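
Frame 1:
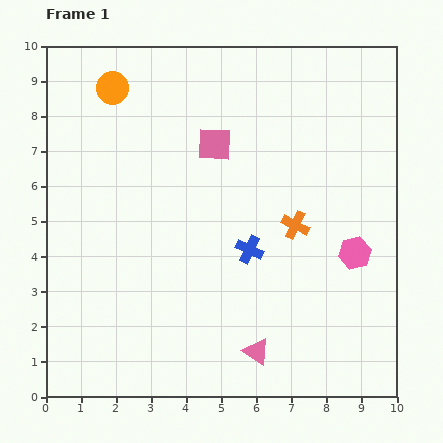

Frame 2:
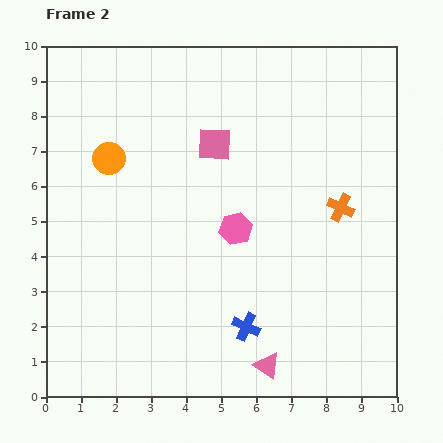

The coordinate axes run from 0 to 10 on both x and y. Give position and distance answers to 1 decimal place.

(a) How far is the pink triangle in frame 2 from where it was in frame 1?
0.5

The pink triangle moved from (6.0, 1.3) to (6.3, 0.9), a distance of √(0.3² + 0.4²) ≈ 0.5.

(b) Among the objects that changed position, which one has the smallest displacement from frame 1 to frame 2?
the pink triangle

(moved 0.5)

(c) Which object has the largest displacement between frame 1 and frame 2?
the pink hexagon

(moved 3.5; next 2.2)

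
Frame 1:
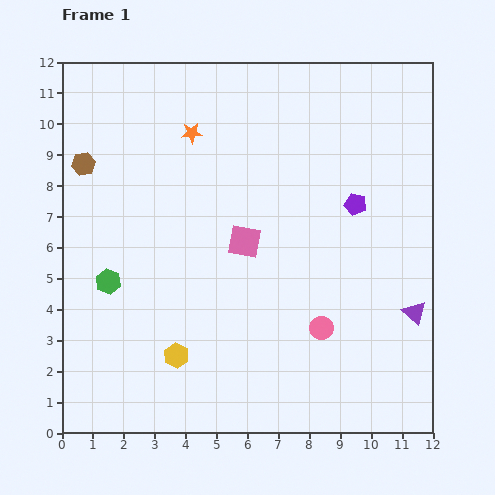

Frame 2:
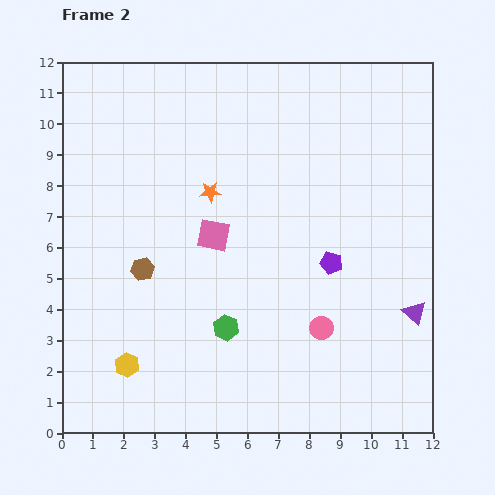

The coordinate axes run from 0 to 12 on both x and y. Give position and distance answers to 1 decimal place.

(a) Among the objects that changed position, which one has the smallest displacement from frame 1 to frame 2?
the pink square

(moved 1.0)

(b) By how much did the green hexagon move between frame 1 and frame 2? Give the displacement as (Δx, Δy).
(3.8, -1.5)

The green hexagon was at (1.5, 4.9) in frame 1 and (5.3, 3.4) in frame 2.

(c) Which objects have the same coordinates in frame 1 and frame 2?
the purple triangle, the pink circle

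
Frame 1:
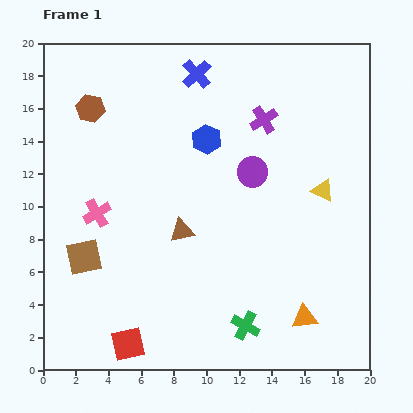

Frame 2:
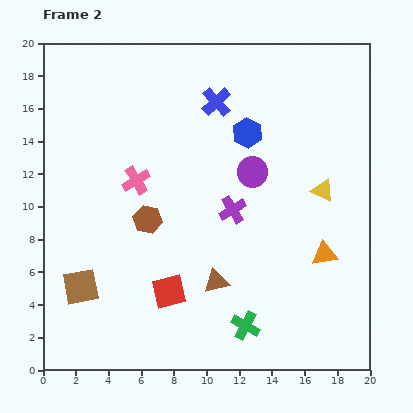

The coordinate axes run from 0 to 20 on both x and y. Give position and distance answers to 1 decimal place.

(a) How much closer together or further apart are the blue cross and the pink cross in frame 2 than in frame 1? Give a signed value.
-3.6

Distance in frame 1: 10.5. Distance in frame 2: 6.9.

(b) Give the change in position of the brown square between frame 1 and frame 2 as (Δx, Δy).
(-0.2, -1.8)

The brown square was at (2.5, 6.9) in frame 1 and (2.3, 5.1) in frame 2.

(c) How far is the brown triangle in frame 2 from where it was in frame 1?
3.7

The brown triangle moved from (8.5, 8.5) to (10.6, 5.4), a distance of √(2.1² + 3.1²) ≈ 3.7.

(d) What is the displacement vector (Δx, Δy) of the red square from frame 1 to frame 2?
(2.5, 3.2)

The red square was at (5.2, 1.6) in frame 1 and (7.7, 4.8) in frame 2.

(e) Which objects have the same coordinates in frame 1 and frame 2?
the purple circle, the yellow triangle, the green cross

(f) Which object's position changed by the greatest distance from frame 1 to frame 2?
the brown hexagon

(moved 7.6; next 5.8)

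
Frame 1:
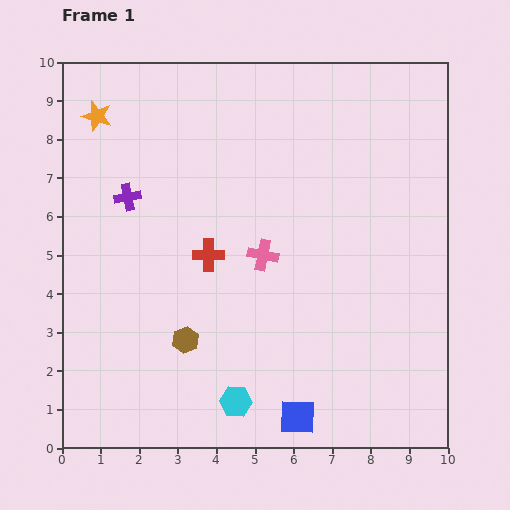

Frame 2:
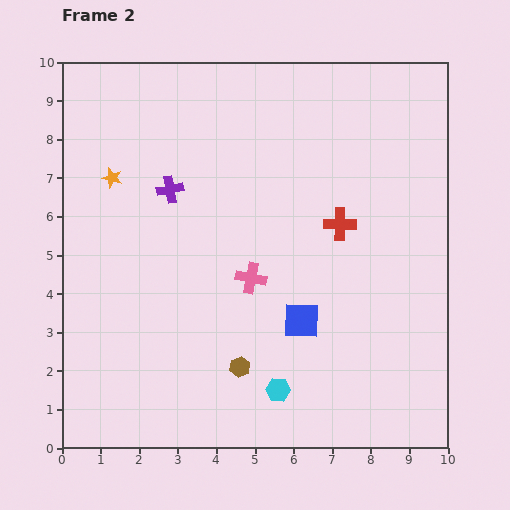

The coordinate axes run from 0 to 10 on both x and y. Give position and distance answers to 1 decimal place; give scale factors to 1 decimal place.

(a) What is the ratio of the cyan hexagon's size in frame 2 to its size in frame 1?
0.8×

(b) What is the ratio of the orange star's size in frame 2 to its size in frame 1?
0.7×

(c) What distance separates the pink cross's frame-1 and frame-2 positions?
0.7

The pink cross moved from (5.2, 5.0) to (4.9, 4.4), a distance of √(0.3² + 0.6²) ≈ 0.7.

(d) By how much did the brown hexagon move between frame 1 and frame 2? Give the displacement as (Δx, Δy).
(1.4, -0.7)

The brown hexagon was at (3.2, 2.8) in frame 1 and (4.6, 2.1) in frame 2.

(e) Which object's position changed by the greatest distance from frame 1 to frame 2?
the red cross

(moved 3.5; next 2.5)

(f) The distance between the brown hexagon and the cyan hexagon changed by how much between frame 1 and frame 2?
-0.9

Distance in frame 1: 2.1. Distance in frame 2: 1.2.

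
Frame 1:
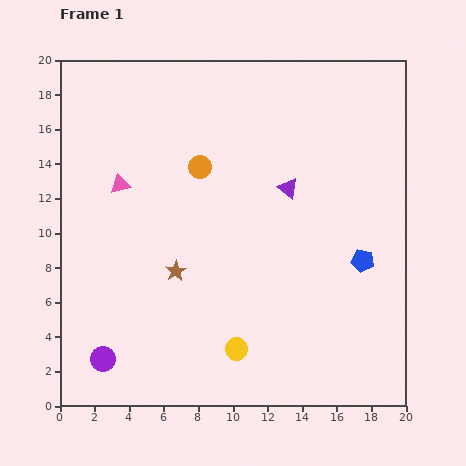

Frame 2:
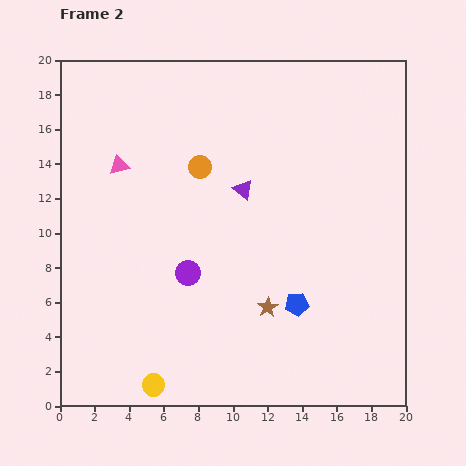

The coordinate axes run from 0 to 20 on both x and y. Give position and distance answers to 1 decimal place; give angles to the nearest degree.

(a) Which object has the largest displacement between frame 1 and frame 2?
the purple circle

(moved 7.0; next 5.7)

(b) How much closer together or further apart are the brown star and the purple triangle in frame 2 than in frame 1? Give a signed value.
-1.2

Distance in frame 1: 8.1. Distance in frame 2: 6.9.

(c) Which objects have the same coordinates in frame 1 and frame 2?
the orange circle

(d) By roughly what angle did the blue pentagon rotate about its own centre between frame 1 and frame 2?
18° counter-clockwise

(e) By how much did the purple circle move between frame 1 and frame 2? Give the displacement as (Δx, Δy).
(4.9, 5.0)

The purple circle was at (2.5, 2.7) in frame 1 and (7.4, 7.7) in frame 2.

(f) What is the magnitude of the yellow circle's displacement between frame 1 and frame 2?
5.2

The yellow circle moved from (10.2, 3.3) to (5.4, 1.2), a distance of √(4.8² + 2.1²) ≈ 5.2.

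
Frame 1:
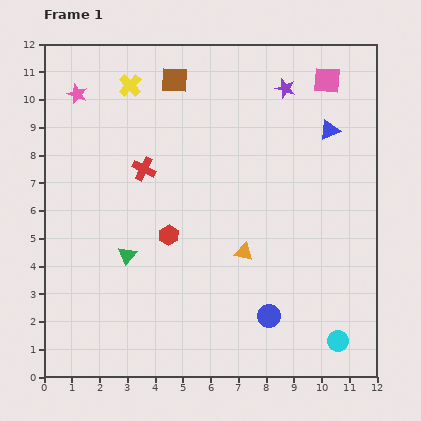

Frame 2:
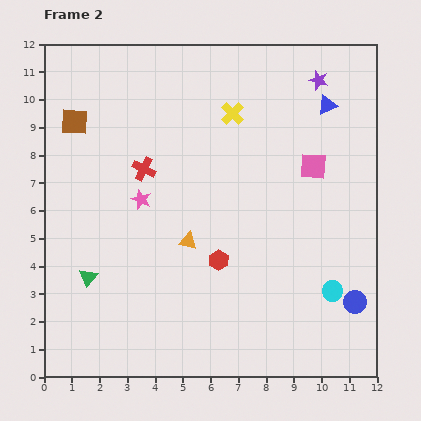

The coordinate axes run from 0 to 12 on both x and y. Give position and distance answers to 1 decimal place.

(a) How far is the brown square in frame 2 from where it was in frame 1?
3.9

The brown square moved from (4.7, 10.7) to (1.1, 9.2), a distance of √(3.6² + 1.5²) ≈ 3.9.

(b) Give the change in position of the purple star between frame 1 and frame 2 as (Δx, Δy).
(1.2, 0.3)

The purple star was at (8.7, 10.4) in frame 1 and (9.9, 10.7) in frame 2.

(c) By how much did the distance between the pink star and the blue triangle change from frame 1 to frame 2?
-1.7

Distance in frame 1: 9.2. Distance in frame 2: 7.5.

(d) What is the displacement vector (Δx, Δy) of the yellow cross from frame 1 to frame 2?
(3.7, -1.0)

The yellow cross was at (3.1, 10.5) in frame 1 and (6.8, 9.5) in frame 2.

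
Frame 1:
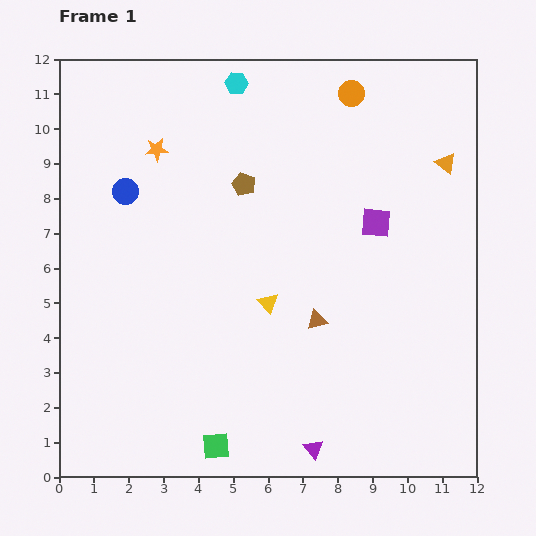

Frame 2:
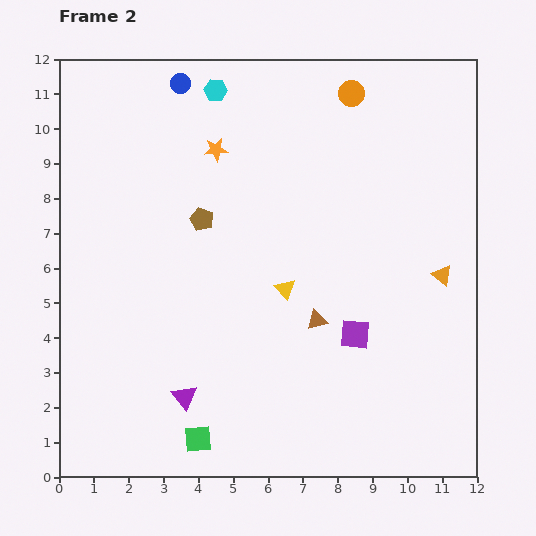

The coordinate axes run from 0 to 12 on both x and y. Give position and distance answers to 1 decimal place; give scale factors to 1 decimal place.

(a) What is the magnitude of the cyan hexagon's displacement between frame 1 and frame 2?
0.6

The cyan hexagon moved from (5.1, 11.3) to (4.5, 11.1), a distance of √(0.6² + 0.2²) ≈ 0.6.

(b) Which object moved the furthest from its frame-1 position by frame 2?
the purple triangle

(moved 4.0; next 3.5)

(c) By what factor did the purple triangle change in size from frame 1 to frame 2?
1.3×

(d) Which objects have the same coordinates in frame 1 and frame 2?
the orange circle, the brown triangle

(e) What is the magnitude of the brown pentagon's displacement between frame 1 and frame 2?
1.6

The brown pentagon moved from (5.3, 8.4) to (4.1, 7.4), a distance of √(1.2² + 1.0²) ≈ 1.6.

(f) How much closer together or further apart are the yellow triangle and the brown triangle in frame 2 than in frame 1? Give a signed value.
-0.2

Distance in frame 1: 1.5. Distance in frame 2: 1.3.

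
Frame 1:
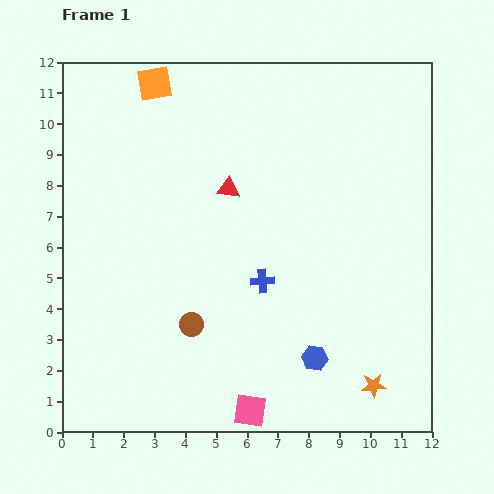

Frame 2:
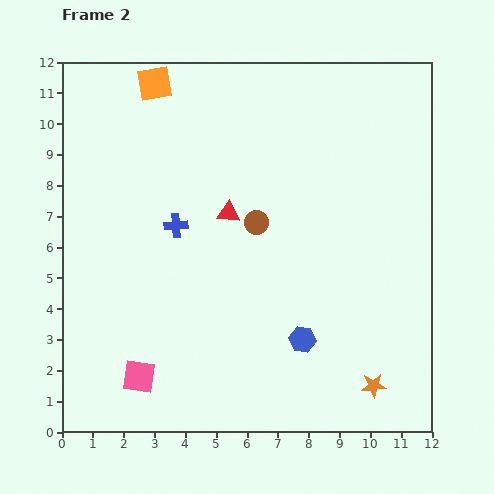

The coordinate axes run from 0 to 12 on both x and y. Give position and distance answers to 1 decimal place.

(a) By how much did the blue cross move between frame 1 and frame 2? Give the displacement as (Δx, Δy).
(-2.8, 1.8)

The blue cross was at (6.5, 4.9) in frame 1 and (3.7, 6.7) in frame 2.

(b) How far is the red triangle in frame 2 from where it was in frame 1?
0.8

The red triangle moved from (5.4, 7.9) to (5.4, 7.1), a distance of √(0.0² + 0.8²) ≈ 0.8.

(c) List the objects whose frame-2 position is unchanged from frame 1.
the orange square, the orange star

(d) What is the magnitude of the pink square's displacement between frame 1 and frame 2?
3.8

The pink square moved from (6.1, 0.7) to (2.5, 1.8), a distance of √(3.6² + 1.1²) ≈ 3.8.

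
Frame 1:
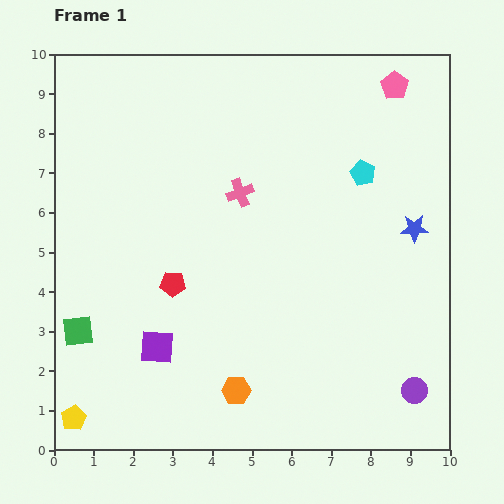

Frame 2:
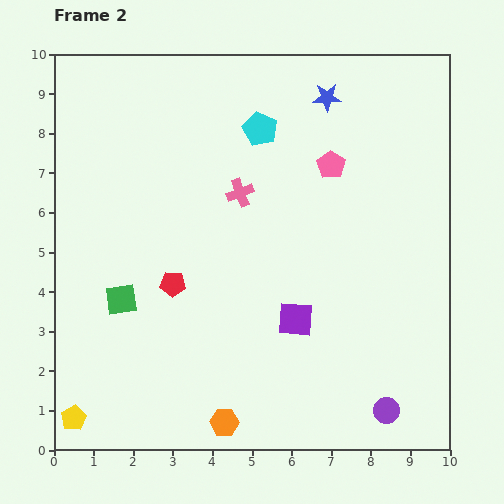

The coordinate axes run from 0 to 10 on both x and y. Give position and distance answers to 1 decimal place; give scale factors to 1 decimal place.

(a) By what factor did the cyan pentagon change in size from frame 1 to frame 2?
1.4×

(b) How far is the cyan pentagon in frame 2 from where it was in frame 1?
2.8

The cyan pentagon moved from (7.8, 7.0) to (5.2, 8.1), a distance of √(2.6² + 1.1²) ≈ 2.8.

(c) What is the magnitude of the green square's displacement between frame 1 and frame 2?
1.4

The green square moved from (0.6, 3.0) to (1.7, 3.8), a distance of √(1.1² + 0.8²) ≈ 1.4.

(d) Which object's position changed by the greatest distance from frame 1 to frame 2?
the blue star

(moved 4.0; next 3.6)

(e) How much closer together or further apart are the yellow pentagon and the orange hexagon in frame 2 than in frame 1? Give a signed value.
-0.4

Distance in frame 1: 4.2. Distance in frame 2: 3.8.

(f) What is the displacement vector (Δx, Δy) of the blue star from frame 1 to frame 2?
(-2.2, 3.3)

The blue star was at (9.1, 5.6) in frame 1 and (6.9, 8.9) in frame 2.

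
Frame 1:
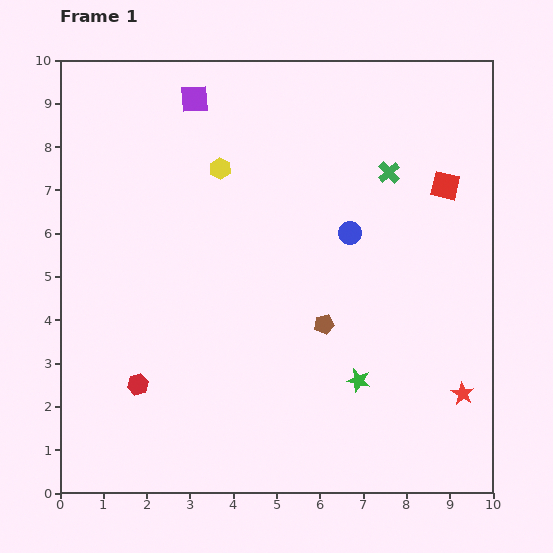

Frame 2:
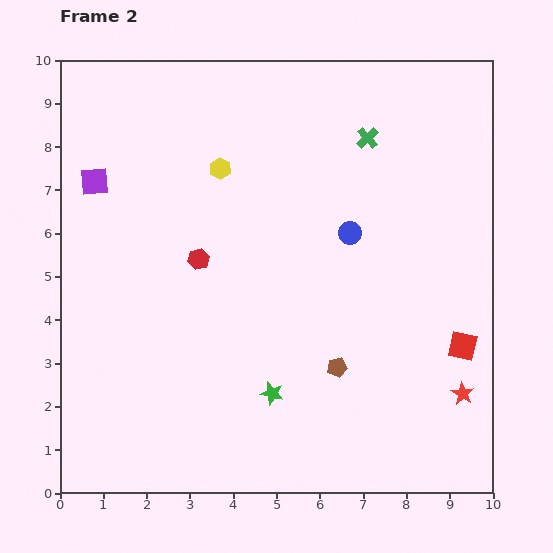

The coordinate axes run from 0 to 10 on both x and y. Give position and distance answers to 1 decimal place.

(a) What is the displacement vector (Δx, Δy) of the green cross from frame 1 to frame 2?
(-0.5, 0.8)

The green cross was at (7.6, 7.4) in frame 1 and (7.1, 8.2) in frame 2.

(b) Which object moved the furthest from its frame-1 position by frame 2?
the red square

(moved 3.7; next 3.2)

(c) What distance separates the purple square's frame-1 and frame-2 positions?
3.0

The purple square moved from (3.1, 9.1) to (0.8, 7.2), a distance of √(2.3² + 1.9²) ≈ 3.0.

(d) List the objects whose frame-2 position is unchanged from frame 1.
the blue circle, the yellow hexagon, the red star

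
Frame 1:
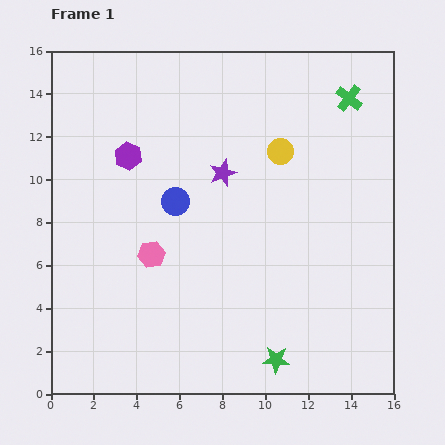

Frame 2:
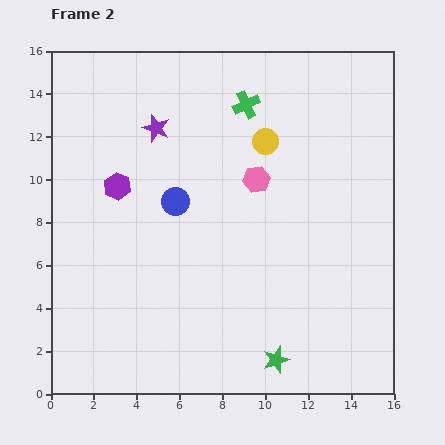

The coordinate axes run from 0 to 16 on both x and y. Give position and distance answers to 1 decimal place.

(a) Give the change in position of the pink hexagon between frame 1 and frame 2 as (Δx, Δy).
(4.9, 3.5)

The pink hexagon was at (4.7, 6.5) in frame 1 and (9.6, 10.0) in frame 2.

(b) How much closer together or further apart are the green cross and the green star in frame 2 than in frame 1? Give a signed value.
-0.7

Distance in frame 1: 12.7. Distance in frame 2: 12.0.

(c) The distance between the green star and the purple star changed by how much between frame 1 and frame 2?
+3.1

Distance in frame 1: 9.1. Distance in frame 2: 12.2.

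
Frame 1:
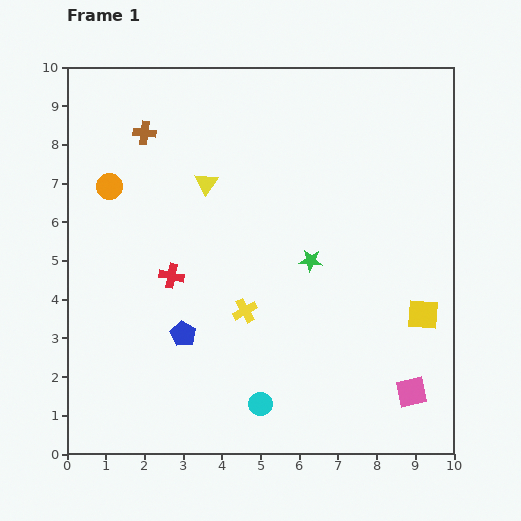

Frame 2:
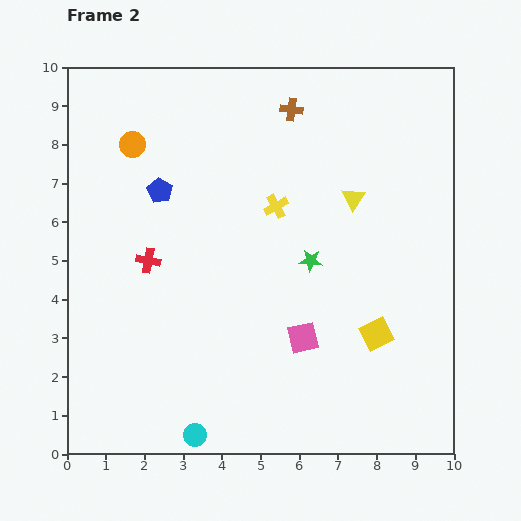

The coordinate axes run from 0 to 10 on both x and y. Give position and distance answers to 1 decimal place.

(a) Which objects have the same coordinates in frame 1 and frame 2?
the green star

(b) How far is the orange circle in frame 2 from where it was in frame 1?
1.3

The orange circle moved from (1.1, 6.9) to (1.7, 8.0), a distance of √(0.6² + 1.1²) ≈ 1.3.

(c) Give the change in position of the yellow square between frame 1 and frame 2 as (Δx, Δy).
(-1.2, -0.5)

The yellow square was at (9.2, 3.6) in frame 1 and (8.0, 3.1) in frame 2.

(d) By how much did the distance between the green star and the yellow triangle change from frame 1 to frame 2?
-1.5

Distance in frame 1: 3.4. Distance in frame 2: 1.9.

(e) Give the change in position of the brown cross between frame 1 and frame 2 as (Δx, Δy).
(3.8, 0.6)

The brown cross was at (2.0, 8.3) in frame 1 and (5.8, 8.9) in frame 2.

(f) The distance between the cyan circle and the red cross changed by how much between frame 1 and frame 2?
+0.7

Distance in frame 1: 4.0. Distance in frame 2: 4.7.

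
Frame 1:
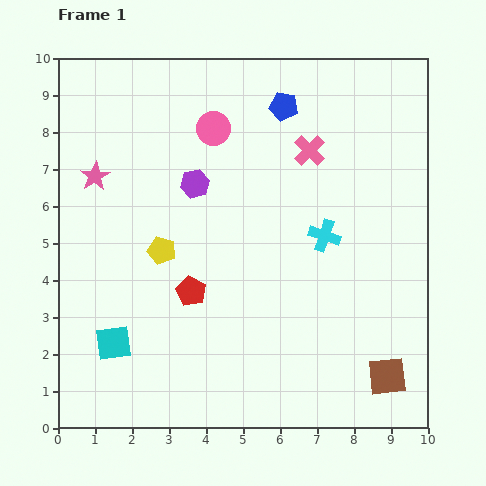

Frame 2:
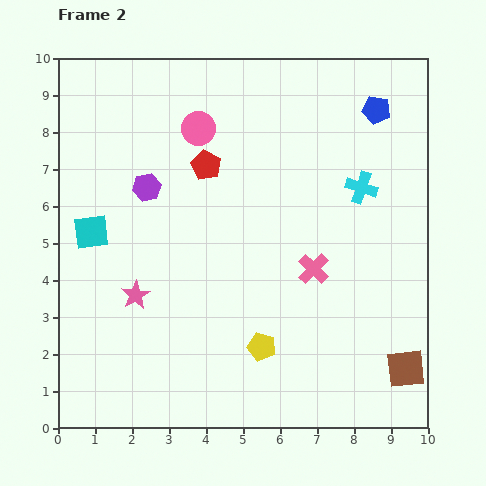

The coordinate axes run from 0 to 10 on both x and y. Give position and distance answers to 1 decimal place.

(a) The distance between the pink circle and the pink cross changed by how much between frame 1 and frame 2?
+2.2

Distance in frame 1: 2.7. Distance in frame 2: 4.9.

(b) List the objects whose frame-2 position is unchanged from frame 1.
none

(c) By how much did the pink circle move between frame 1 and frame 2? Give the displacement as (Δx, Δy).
(-0.4, 0.0)

The pink circle was at (4.2, 8.1) in frame 1 and (3.8, 8.1) in frame 2.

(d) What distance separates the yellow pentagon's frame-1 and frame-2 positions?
3.7

The yellow pentagon moved from (2.8, 4.8) to (5.5, 2.2), a distance of √(2.7² + 2.6²) ≈ 3.7.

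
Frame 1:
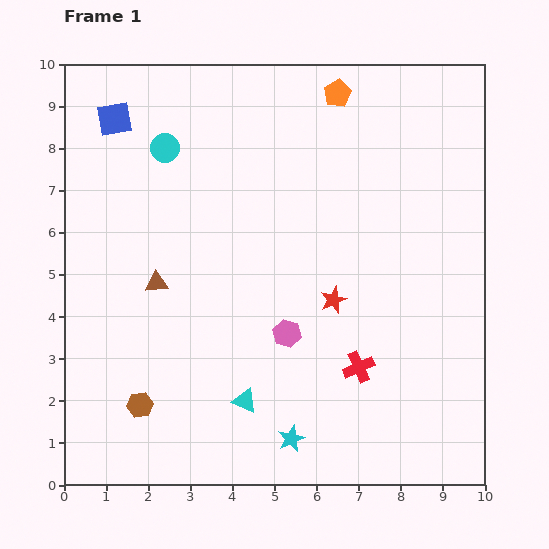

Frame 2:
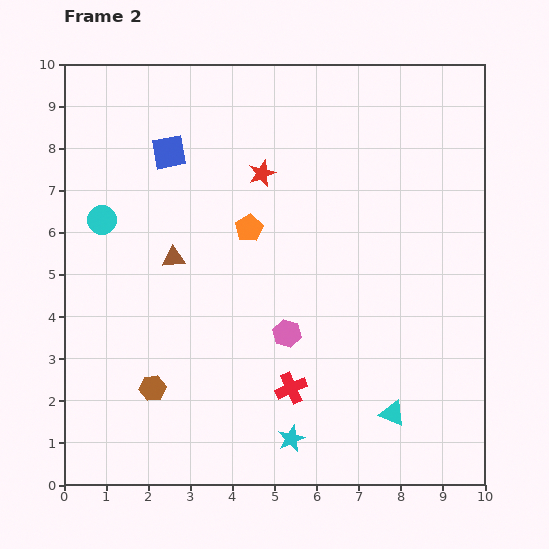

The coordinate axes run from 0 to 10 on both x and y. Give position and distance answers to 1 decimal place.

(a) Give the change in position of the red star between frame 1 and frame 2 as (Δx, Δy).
(-1.7, 3.0)

The red star was at (6.4, 4.4) in frame 1 and (4.7, 7.4) in frame 2.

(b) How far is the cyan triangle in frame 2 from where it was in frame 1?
3.5

The cyan triangle moved from (4.3, 2.0) to (7.8, 1.7), a distance of √(3.5² + 0.3²) ≈ 3.5.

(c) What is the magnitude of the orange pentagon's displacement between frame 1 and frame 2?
3.8

The orange pentagon moved from (6.5, 9.3) to (4.4, 6.1), a distance of √(2.1² + 3.2²) ≈ 3.8.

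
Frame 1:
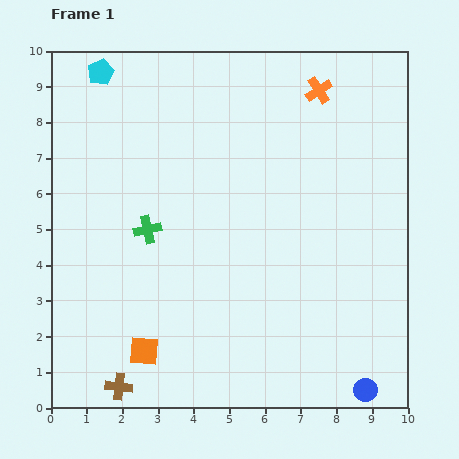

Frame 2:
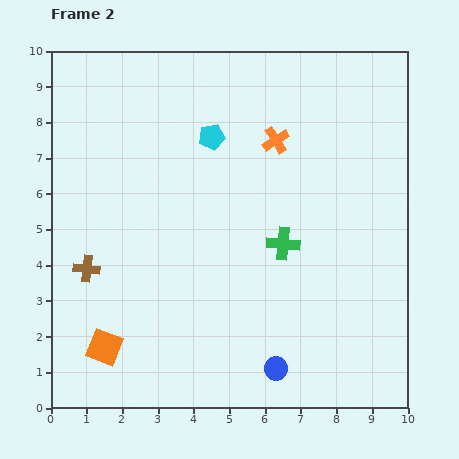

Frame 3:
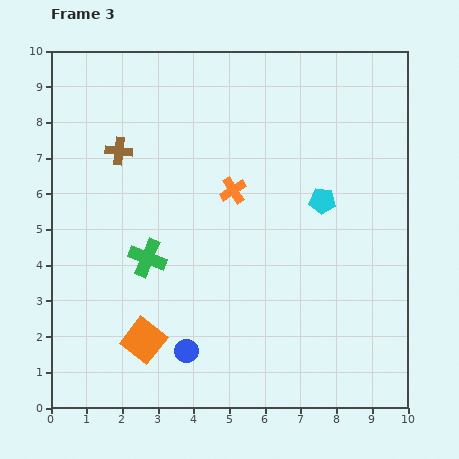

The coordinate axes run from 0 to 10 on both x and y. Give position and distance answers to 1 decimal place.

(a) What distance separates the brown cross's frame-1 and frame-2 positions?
3.4

The brown cross moved from (1.9, 0.6) to (1.0, 3.9), a distance of √(0.9² + 3.3²) ≈ 3.4.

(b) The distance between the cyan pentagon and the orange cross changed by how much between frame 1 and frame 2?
-4.3

Distance in frame 1: 6.1. Distance in frame 2: 1.8.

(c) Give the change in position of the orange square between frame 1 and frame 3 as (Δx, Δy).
(0.0, 0.3)

The orange square was at (2.6, 1.6) in frame 1 and (2.6, 1.9) in frame 3.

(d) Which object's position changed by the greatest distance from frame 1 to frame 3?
the cyan pentagon

(moved 7.2; next 6.6)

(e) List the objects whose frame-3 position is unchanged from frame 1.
none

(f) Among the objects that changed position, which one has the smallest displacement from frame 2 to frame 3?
the orange square

(moved 1.1)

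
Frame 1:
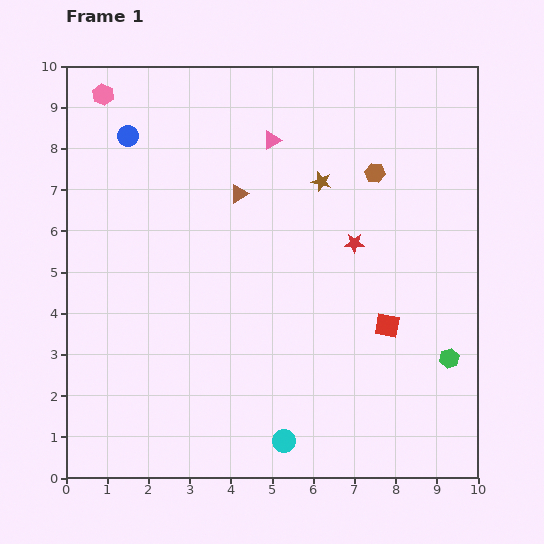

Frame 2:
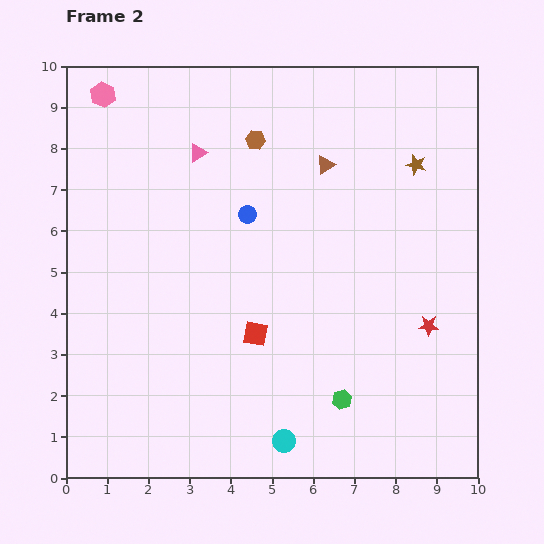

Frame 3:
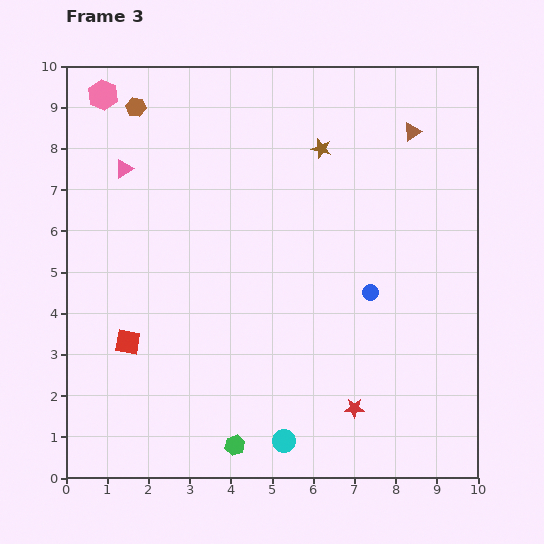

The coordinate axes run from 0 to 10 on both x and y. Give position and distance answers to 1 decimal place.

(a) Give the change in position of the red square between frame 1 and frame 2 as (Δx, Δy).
(-3.2, -0.2)

The red square was at (7.8, 3.7) in frame 1 and (4.6, 3.5) in frame 2.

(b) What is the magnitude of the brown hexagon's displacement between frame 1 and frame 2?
3.0

The brown hexagon moved from (7.5, 7.4) to (4.6, 8.2), a distance of √(2.9² + 0.8²) ≈ 3.0.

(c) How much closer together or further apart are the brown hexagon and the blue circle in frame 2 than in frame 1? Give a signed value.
-4.3

Distance in frame 1: 6.1. Distance in frame 2: 1.8.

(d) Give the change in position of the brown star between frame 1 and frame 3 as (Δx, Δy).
(0.0, 0.8)

The brown star was at (6.2, 7.2) in frame 1 and (6.2, 8.0) in frame 3.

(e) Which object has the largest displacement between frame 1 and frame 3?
the blue circle

(moved 7.0; next 6.3)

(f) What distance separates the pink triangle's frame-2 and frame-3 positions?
1.8

The pink triangle moved from (3.2, 7.9) to (1.4, 7.5), a distance of √(1.8² + 0.4²) ≈ 1.8.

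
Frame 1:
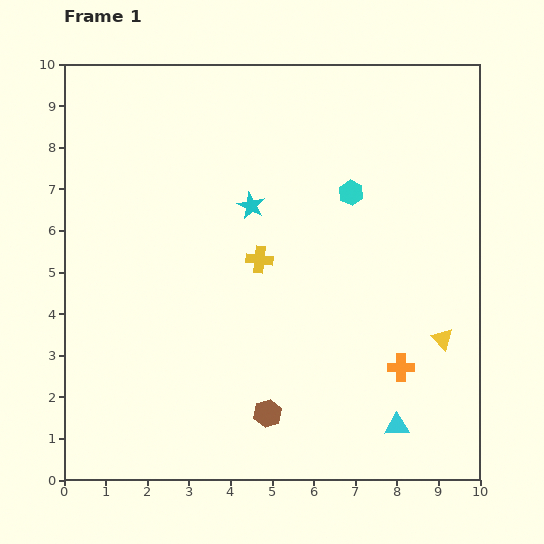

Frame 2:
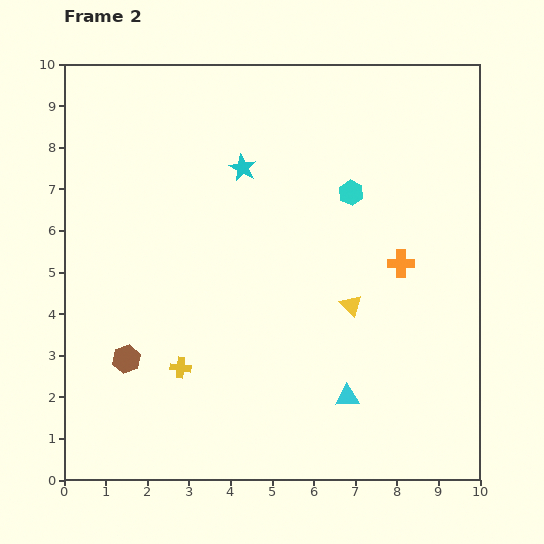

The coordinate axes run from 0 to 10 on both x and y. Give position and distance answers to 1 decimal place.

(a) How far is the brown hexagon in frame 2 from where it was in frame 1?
3.6

The brown hexagon moved from (4.9, 1.6) to (1.5, 2.9), a distance of √(3.4² + 1.3²) ≈ 3.6.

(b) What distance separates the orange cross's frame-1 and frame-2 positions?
2.5

The orange cross moved from (8.1, 2.7) to (8.1, 5.2), a distance of √(0.0² + 2.5²) ≈ 2.5.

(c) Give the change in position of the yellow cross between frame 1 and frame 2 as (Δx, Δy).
(-1.9, -2.6)

The yellow cross was at (4.7, 5.3) in frame 1 and (2.8, 2.7) in frame 2.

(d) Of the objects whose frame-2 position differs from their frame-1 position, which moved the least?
the cyan star

(moved 0.9)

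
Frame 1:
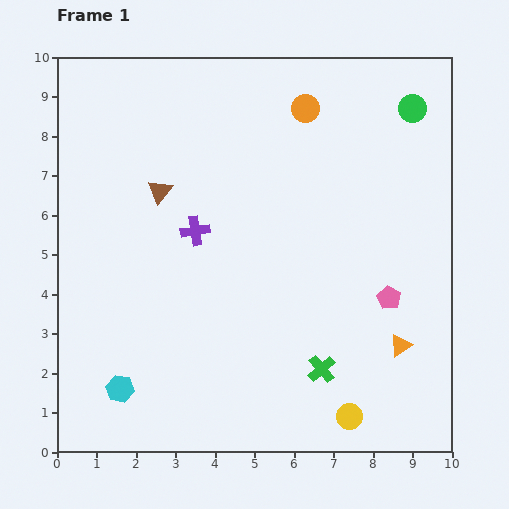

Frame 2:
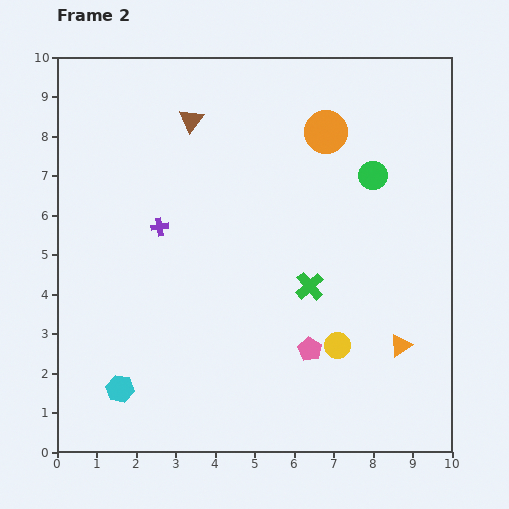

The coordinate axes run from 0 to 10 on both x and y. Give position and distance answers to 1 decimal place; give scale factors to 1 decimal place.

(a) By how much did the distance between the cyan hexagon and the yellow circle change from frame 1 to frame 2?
-0.2

Distance in frame 1: 5.8. Distance in frame 2: 5.6.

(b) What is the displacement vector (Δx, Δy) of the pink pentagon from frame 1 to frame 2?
(-2.0, -1.3)

The pink pentagon was at (8.4, 3.9) in frame 1 and (6.4, 2.6) in frame 2.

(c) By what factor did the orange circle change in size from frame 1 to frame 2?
1.5×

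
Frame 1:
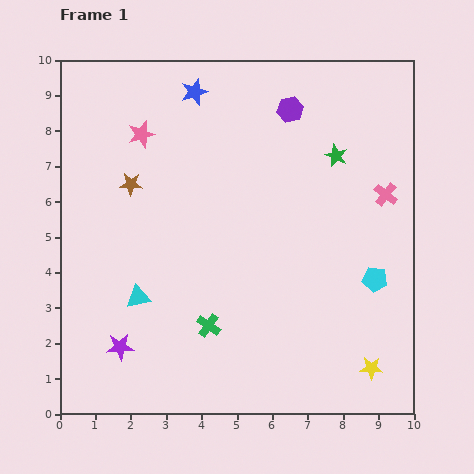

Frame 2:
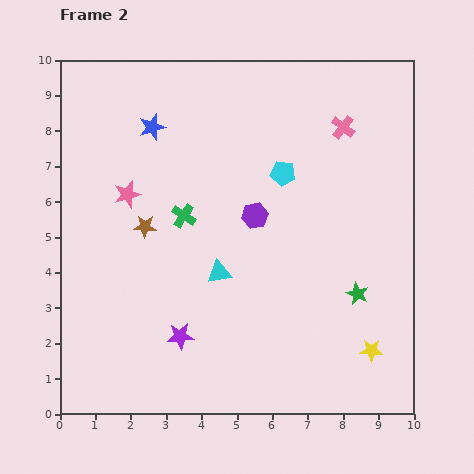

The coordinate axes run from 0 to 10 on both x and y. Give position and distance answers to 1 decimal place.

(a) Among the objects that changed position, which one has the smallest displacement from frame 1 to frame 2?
the yellow star

(moved 0.5)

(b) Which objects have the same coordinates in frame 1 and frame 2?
none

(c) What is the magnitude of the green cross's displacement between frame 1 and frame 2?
3.2

The green cross moved from (4.2, 2.5) to (3.5, 5.6), a distance of √(0.7² + 3.1²) ≈ 3.2.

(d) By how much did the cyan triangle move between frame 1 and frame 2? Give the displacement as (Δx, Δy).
(2.3, 0.7)

The cyan triangle was at (2.2, 3.3) in frame 1 and (4.5, 4.0) in frame 2.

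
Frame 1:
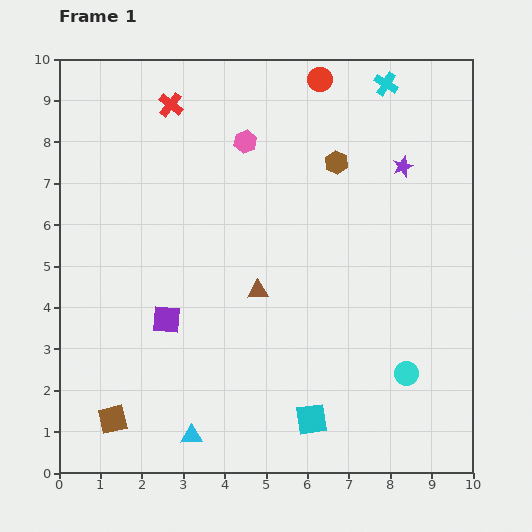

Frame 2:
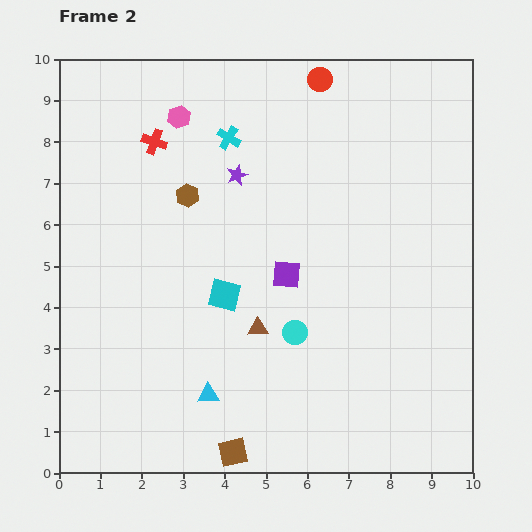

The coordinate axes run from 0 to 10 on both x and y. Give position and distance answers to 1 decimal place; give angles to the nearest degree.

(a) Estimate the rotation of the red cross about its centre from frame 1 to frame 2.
18° counter-clockwise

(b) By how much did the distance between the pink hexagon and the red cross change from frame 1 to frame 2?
-1.2

Distance in frame 1: 2.0. Distance in frame 2: 0.8.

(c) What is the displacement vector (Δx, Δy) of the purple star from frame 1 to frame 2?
(-4.0, -0.2)

The purple star was at (8.3, 7.4) in frame 1 and (4.3, 7.2) in frame 2.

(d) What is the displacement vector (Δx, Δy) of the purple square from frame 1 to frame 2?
(2.9, 1.1)

The purple square was at (2.6, 3.7) in frame 1 and (5.5, 4.8) in frame 2.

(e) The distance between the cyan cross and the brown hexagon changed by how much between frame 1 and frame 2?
-0.5

Distance in frame 1: 2.2. Distance in frame 2: 1.7.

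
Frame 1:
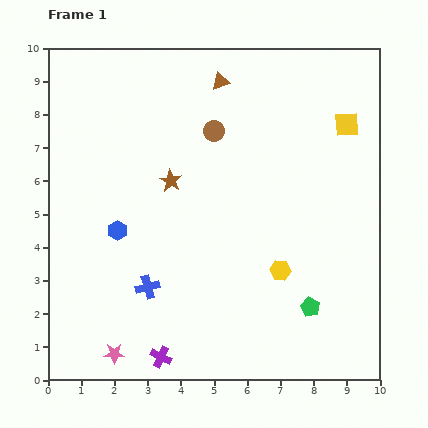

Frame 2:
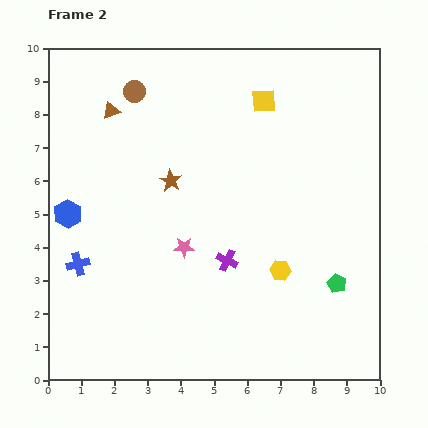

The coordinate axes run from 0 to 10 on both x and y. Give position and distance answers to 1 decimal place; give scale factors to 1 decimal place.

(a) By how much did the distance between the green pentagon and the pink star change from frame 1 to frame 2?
-1.4

Distance in frame 1: 6.1. Distance in frame 2: 4.7.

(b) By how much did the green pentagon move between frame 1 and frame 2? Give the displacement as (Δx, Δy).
(0.8, 0.7)

The green pentagon was at (7.9, 2.2) in frame 1 and (8.7, 2.9) in frame 2.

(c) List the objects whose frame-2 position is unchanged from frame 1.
the yellow hexagon, the brown star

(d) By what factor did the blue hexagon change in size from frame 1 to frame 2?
1.4×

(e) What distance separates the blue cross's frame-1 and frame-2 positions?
2.2

The blue cross moved from (3.0, 2.8) to (0.9, 3.5), a distance of √(2.1² + 0.7²) ≈ 2.2.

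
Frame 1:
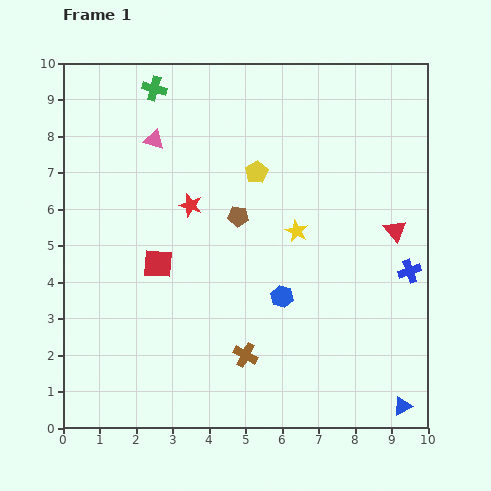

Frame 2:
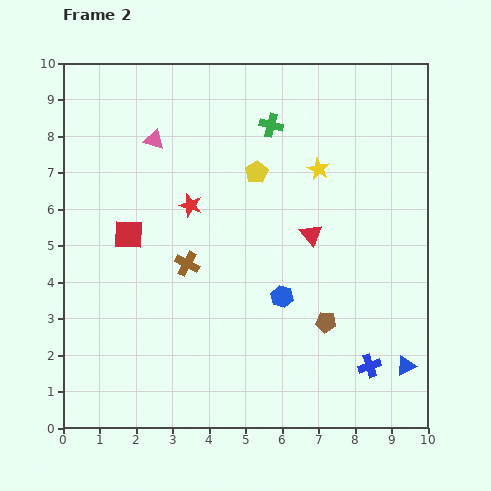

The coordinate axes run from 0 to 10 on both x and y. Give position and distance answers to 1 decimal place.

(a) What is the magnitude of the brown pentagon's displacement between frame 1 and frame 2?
3.8

The brown pentagon moved from (4.8, 5.8) to (7.2, 2.9), a distance of √(2.4² + 2.9²) ≈ 3.8.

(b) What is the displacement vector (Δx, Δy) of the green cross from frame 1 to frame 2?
(3.2, -1.0)

The green cross was at (2.5, 9.3) in frame 1 and (5.7, 8.3) in frame 2.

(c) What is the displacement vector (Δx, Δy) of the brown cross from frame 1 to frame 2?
(-1.6, 2.5)

The brown cross was at (5.0, 2.0) in frame 1 and (3.4, 4.5) in frame 2.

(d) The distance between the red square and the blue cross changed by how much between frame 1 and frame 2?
+0.6

Distance in frame 1: 6.9. Distance in frame 2: 7.5.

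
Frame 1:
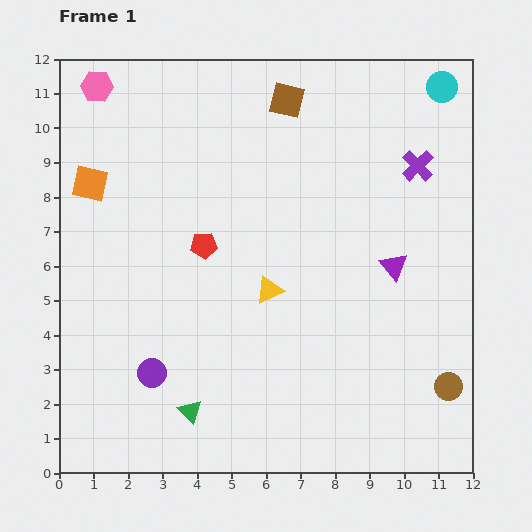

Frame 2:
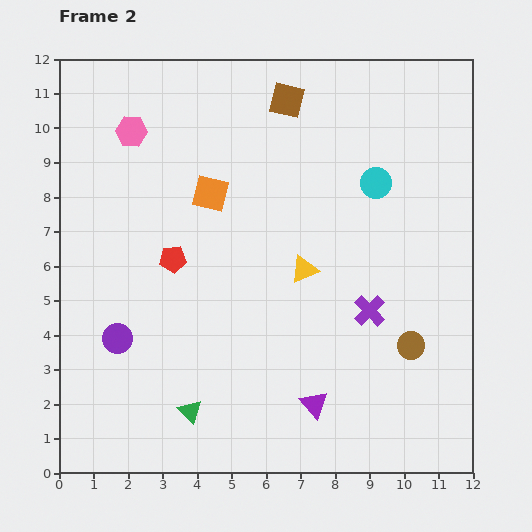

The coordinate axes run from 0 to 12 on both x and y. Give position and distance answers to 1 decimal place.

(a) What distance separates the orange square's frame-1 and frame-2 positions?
3.5

The orange square moved from (0.9, 8.4) to (4.4, 8.1), a distance of √(3.5² + 0.3²) ≈ 3.5.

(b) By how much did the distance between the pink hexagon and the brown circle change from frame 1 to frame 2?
-3.2

Distance in frame 1: 13.4. Distance in frame 2: 10.2.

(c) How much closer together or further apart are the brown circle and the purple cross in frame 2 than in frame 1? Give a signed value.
-4.9

Distance in frame 1: 6.5. Distance in frame 2: 1.6.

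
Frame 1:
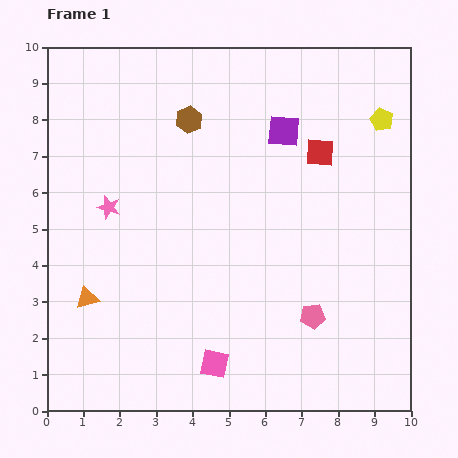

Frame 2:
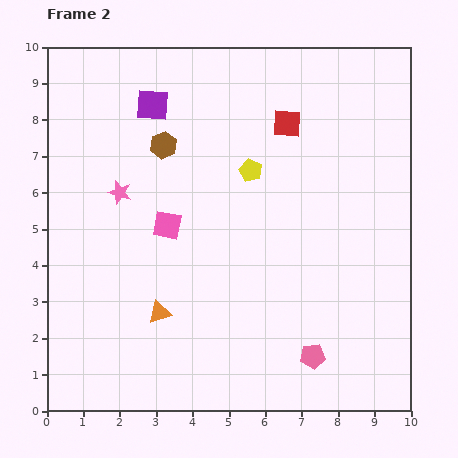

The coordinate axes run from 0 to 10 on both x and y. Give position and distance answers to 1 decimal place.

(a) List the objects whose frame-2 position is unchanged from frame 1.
none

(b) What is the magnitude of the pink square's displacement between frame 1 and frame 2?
4.0

The pink square moved from (4.6, 1.3) to (3.3, 5.1), a distance of √(1.3² + 3.8²) ≈ 4.0.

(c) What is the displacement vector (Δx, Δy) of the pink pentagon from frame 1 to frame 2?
(0.0, -1.1)

The pink pentagon was at (7.3, 2.6) in frame 1 and (7.3, 1.5) in frame 2.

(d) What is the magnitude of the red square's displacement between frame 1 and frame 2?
1.2

The red square moved from (7.5, 7.1) to (6.6, 7.9), a distance of √(0.9² + 0.8²) ≈ 1.2.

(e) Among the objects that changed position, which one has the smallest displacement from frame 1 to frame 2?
the pink star

(moved 0.5)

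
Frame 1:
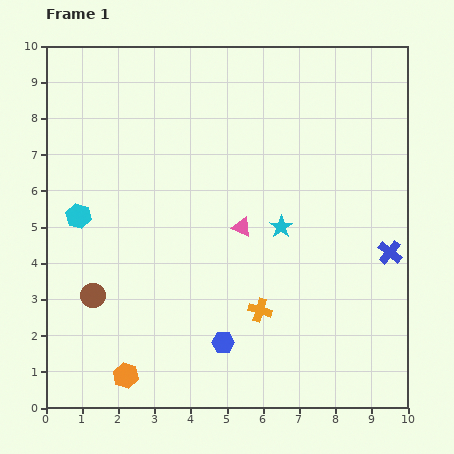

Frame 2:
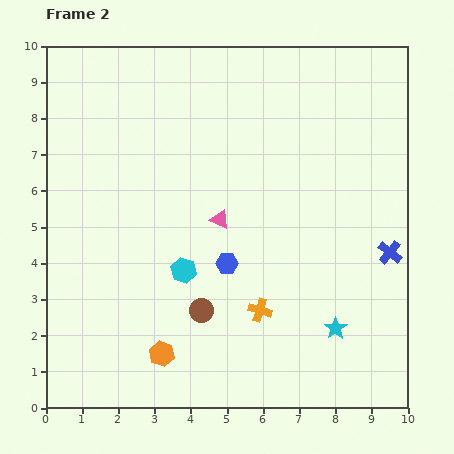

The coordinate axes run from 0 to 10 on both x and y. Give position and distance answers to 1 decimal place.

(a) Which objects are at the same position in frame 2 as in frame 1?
the orange cross, the blue cross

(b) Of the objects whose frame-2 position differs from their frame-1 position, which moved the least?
the pink triangle

(moved 0.6)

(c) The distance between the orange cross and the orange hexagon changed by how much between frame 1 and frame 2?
-1.1

Distance in frame 1: 4.1. Distance in frame 2: 3.0.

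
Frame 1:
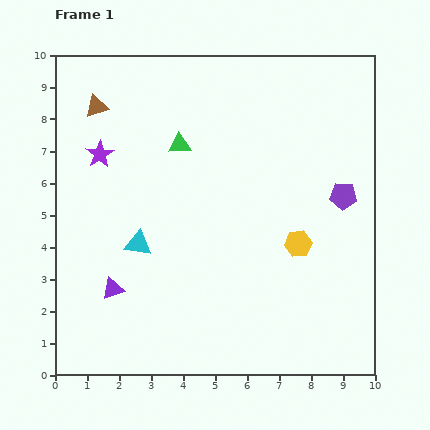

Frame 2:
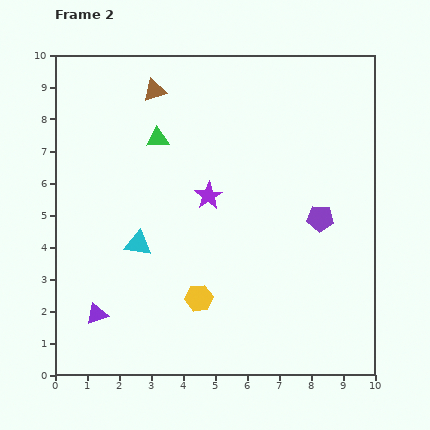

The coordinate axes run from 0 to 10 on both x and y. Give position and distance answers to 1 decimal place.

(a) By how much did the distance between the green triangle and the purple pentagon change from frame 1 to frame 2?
+0.4

Distance in frame 1: 5.3. Distance in frame 2: 5.7.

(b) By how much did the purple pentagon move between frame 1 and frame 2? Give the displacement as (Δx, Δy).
(-0.7, -0.7)

The purple pentagon was at (9.0, 5.6) in frame 1 and (8.3, 4.9) in frame 2.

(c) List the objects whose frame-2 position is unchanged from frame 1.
the cyan triangle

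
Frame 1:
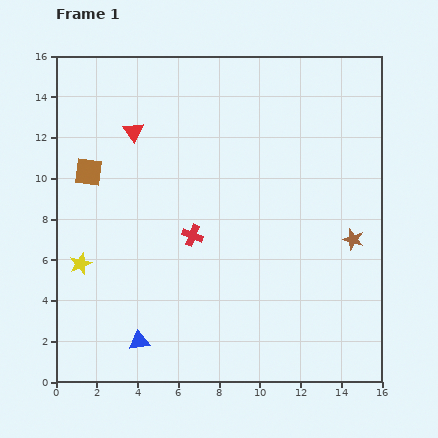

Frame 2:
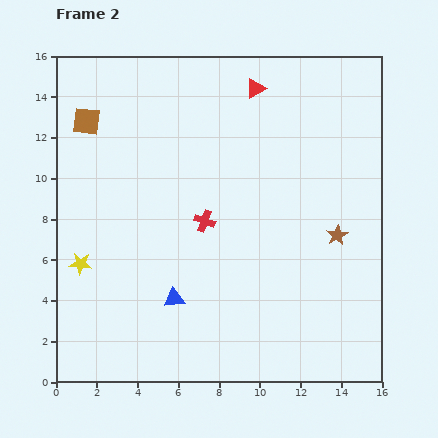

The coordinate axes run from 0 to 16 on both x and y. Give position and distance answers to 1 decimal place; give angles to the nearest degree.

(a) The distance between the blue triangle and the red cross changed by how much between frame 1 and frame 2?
-1.7

Distance in frame 1: 5.8. Distance in frame 2: 4.1.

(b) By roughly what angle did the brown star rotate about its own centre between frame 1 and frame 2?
25° clockwise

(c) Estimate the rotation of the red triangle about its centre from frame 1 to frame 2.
33° clockwise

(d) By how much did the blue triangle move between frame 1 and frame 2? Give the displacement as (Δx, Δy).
(1.7, 2.1)

The blue triangle was at (4.1, 2.0) in frame 1 and (5.8, 4.1) in frame 2.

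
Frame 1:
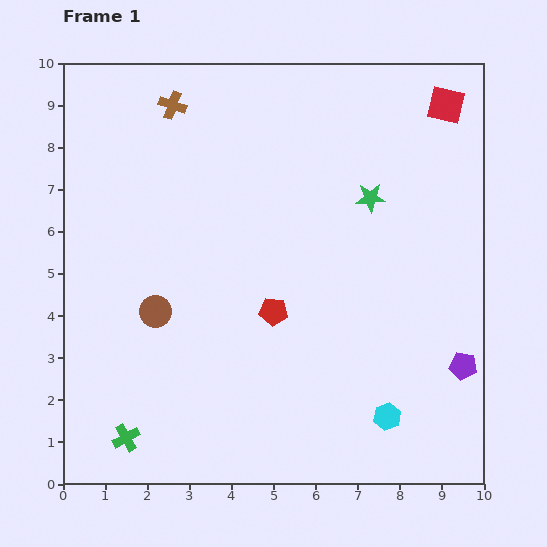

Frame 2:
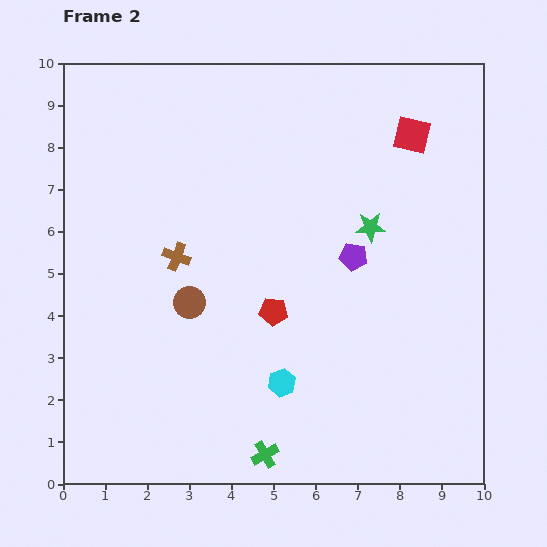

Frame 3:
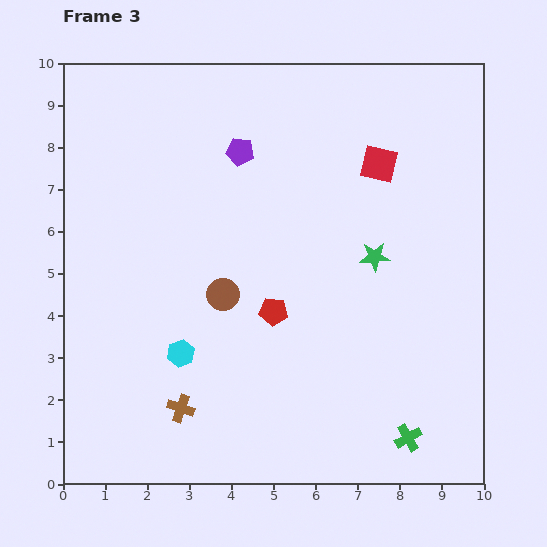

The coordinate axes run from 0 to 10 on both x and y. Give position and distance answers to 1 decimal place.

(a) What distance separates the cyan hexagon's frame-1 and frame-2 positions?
2.6

The cyan hexagon moved from (7.7, 1.6) to (5.2, 2.4), a distance of √(2.5² + 0.8²) ≈ 2.6.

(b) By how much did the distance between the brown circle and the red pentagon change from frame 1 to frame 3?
-1.5

Distance in frame 1: 2.8. Distance in frame 3: 1.3.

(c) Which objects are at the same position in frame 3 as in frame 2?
the red pentagon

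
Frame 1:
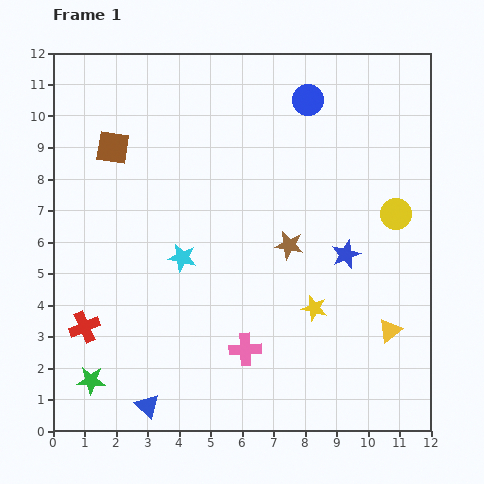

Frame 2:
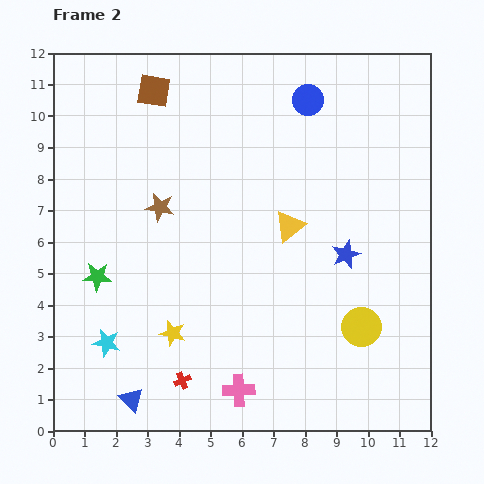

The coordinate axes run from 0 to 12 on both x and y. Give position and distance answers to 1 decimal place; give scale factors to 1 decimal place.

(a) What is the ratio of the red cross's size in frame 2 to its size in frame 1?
0.6×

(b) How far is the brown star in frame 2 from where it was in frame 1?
4.3

The brown star moved from (7.5, 5.9) to (3.4, 7.1), a distance of √(4.1² + 1.2²) ≈ 4.3.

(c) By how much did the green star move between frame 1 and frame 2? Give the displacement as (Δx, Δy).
(0.2, 3.3)

The green star was at (1.2, 1.6) in frame 1 and (1.4, 4.9) in frame 2.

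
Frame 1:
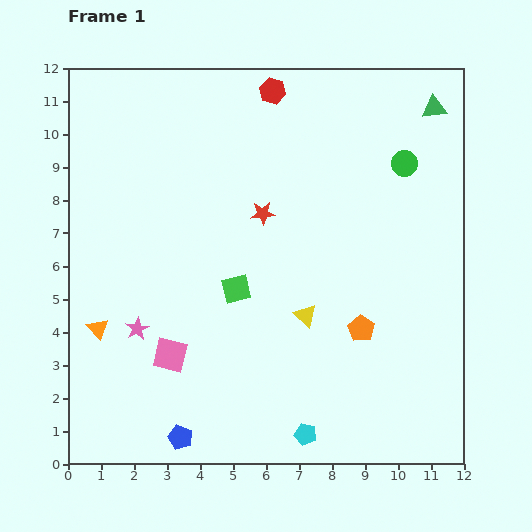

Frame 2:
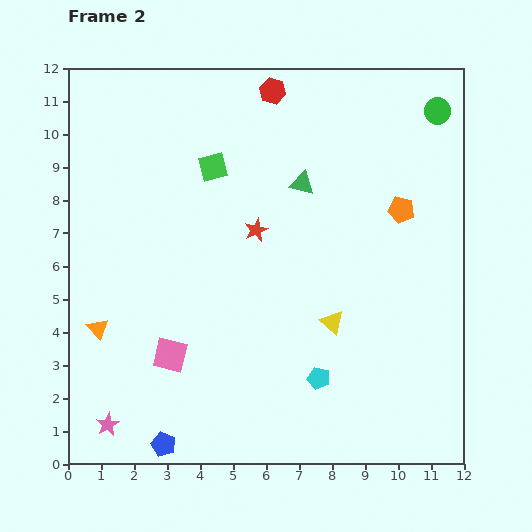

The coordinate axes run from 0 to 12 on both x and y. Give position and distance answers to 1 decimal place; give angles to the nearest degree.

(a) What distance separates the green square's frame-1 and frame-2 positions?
3.8

The green square moved from (5.1, 5.3) to (4.4, 9.0), a distance of √(0.7² + 3.7²) ≈ 3.8.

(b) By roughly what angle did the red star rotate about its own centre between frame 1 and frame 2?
18° counter-clockwise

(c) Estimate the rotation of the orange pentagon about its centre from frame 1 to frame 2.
20° counter-clockwise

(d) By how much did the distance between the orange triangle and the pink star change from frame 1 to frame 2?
+1.7

Distance in frame 1: 1.2. Distance in frame 2: 2.9.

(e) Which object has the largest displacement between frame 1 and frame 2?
the green triangle

(moved 4.6; next 3.8)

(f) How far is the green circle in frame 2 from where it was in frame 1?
1.9

The green circle moved from (10.2, 9.1) to (11.2, 10.7), a distance of √(1.0² + 1.6²) ≈ 1.9.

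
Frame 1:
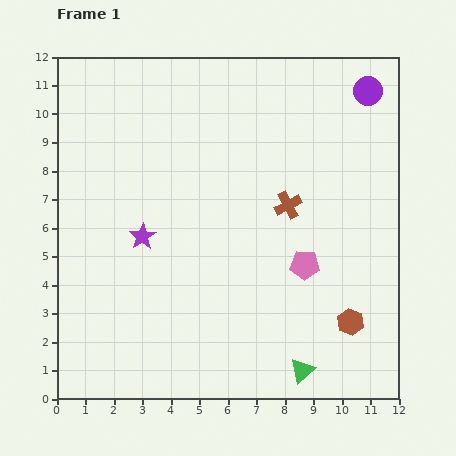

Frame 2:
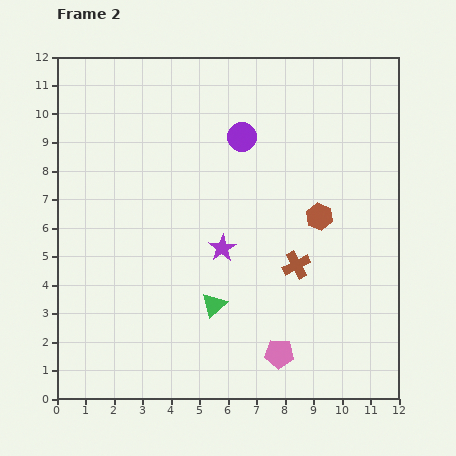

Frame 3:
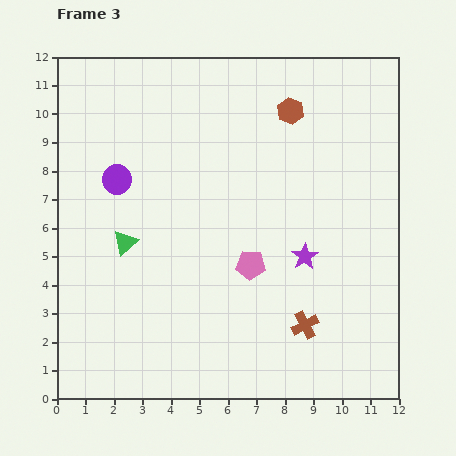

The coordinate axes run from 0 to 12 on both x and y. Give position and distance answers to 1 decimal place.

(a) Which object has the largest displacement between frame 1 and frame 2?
the purple circle

(moved 4.7; next 3.9)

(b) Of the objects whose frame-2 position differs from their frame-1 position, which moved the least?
the brown cross

(moved 2.1)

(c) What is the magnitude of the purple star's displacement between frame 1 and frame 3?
5.7

The purple star moved from (3.0, 5.7) to (8.7, 5.0), a distance of √(5.7² + 0.7²) ≈ 5.7.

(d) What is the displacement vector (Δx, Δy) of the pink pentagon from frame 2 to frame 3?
(-1.0, 3.1)

The pink pentagon was at (7.8, 1.6) in frame 2 and (6.8, 4.7) in frame 3.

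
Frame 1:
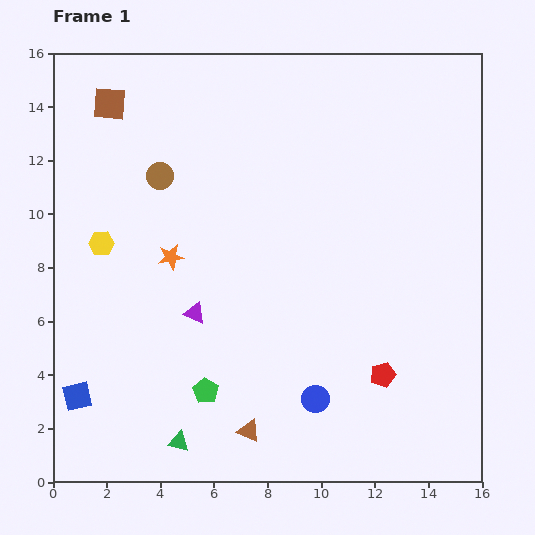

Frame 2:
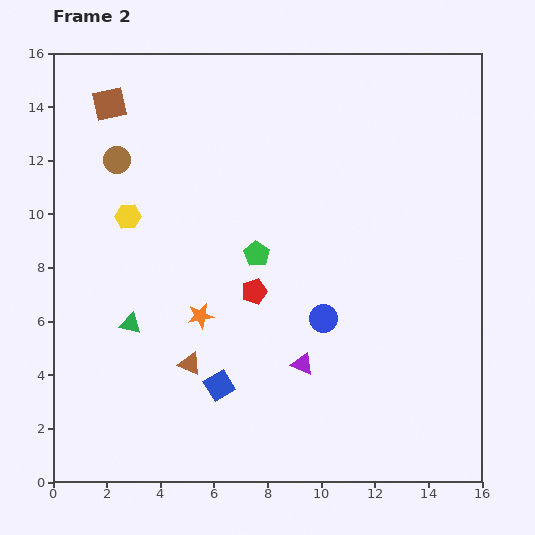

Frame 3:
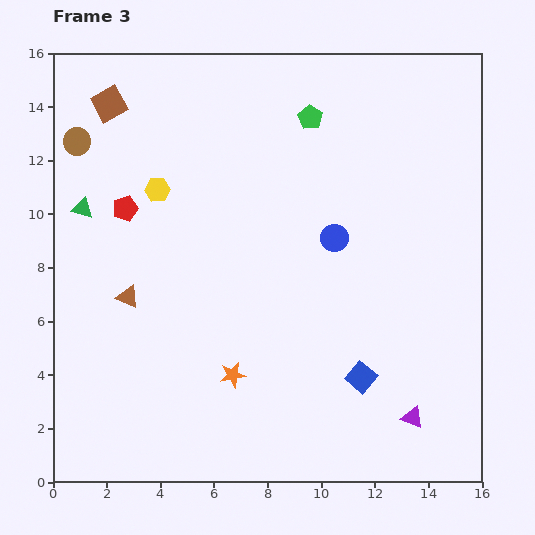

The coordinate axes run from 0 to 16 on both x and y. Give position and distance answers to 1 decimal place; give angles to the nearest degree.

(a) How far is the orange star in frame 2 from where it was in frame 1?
2.5

The orange star moved from (4.4, 8.4) to (5.5, 6.2), a distance of √(1.1² + 2.2²) ≈ 2.5.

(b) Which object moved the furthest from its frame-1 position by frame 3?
the red pentagon

(moved 11.4; next 10.9)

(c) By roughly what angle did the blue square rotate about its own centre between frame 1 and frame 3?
37° counter-clockwise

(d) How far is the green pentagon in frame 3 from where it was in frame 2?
5.5

The green pentagon moved from (7.6, 8.5) to (9.6, 13.6), a distance of √(2.0² + 5.1²) ≈ 5.5.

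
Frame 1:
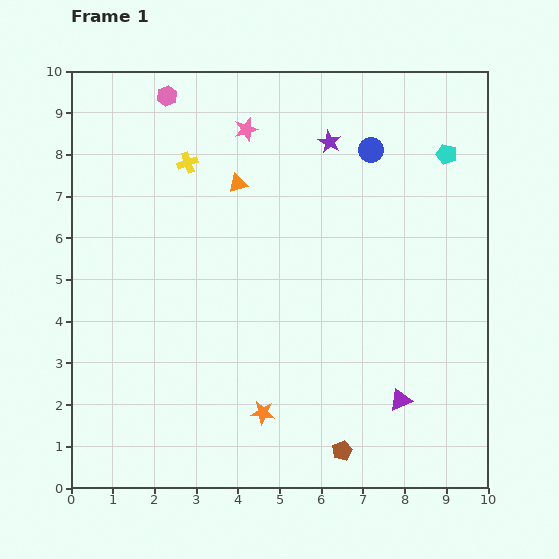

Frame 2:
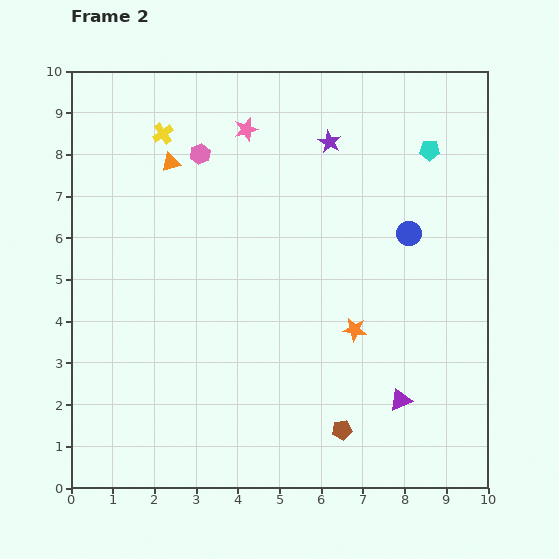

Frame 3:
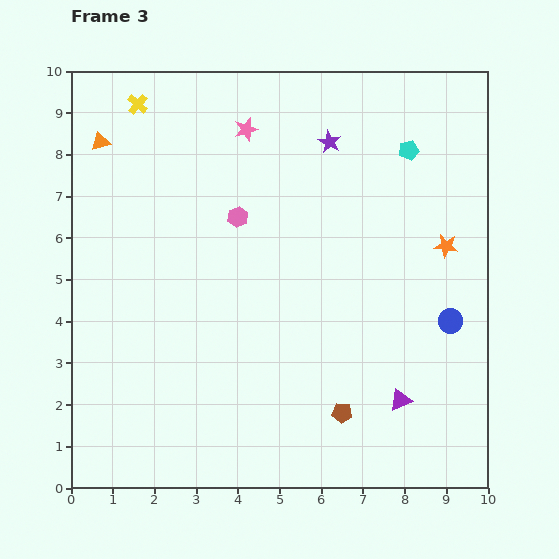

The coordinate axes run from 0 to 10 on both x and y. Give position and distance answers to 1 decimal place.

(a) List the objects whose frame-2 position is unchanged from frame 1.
the purple star, the pink star, the purple triangle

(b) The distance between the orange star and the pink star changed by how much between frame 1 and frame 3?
-1.2

Distance in frame 1: 6.8. Distance in frame 3: 5.6.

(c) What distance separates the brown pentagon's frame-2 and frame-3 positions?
0.4

The brown pentagon moved from (6.5, 1.4) to (6.5, 1.8), a distance of √(0.0² + 0.4²) ≈ 0.4.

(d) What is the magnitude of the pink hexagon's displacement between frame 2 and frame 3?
1.7

The pink hexagon moved from (3.1, 8.0) to (4.0, 6.5), a distance of √(0.9² + 1.5²) ≈ 1.7.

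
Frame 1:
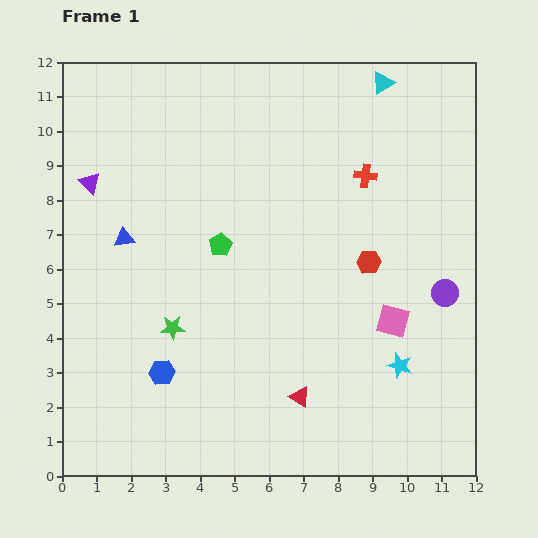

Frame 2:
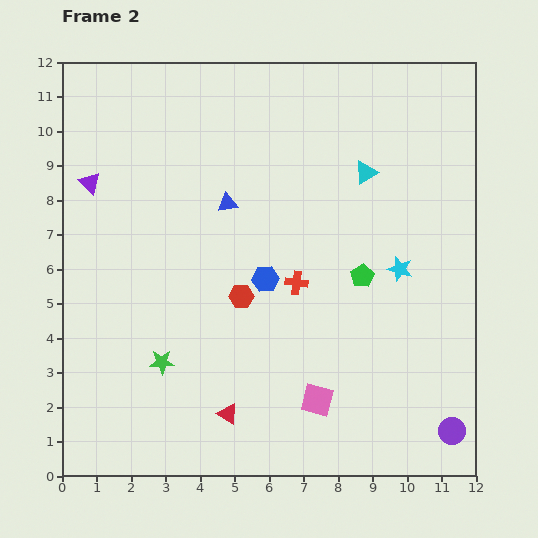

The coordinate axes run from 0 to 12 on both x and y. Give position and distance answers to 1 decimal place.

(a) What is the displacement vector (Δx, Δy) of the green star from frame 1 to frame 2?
(-0.3, -1.0)

The green star was at (3.2, 4.3) in frame 1 and (2.9, 3.3) in frame 2.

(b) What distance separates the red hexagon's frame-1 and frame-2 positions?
3.8

The red hexagon moved from (8.9, 6.2) to (5.2, 5.2), a distance of √(3.7² + 1.0²) ≈ 3.8.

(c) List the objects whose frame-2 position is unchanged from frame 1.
the purple triangle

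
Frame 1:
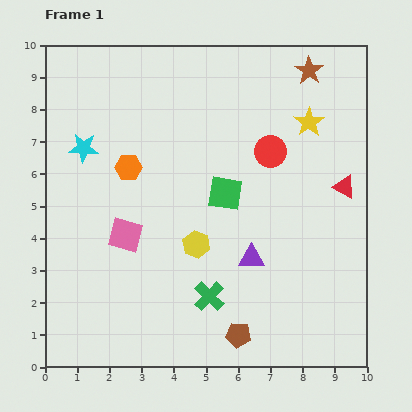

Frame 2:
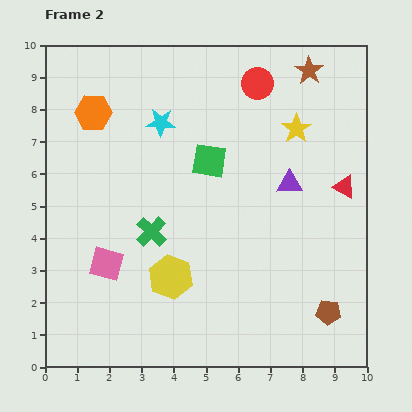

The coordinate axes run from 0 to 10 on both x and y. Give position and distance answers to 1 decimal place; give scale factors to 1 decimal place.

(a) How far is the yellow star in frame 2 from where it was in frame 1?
0.4

The yellow star moved from (8.2, 7.6) to (7.8, 7.4), a distance of √(0.4² + 0.2²) ≈ 0.4.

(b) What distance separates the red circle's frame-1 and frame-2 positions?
2.1

The red circle moved from (7.0, 6.7) to (6.6, 8.8), a distance of √(0.4² + 2.1²) ≈ 2.1.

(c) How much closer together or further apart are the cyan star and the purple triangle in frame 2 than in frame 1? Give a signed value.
-1.8

Distance in frame 1: 6.2. Distance in frame 2: 4.4.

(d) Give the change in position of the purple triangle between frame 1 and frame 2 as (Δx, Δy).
(1.2, 2.3)

The purple triangle was at (6.4, 3.4) in frame 1 and (7.6, 5.7) in frame 2.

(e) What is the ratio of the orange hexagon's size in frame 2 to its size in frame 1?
1.4×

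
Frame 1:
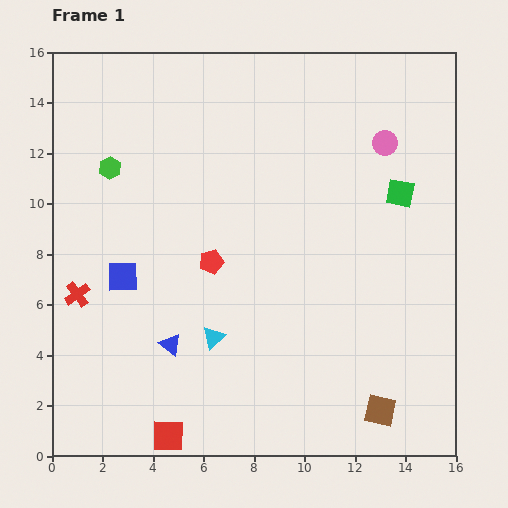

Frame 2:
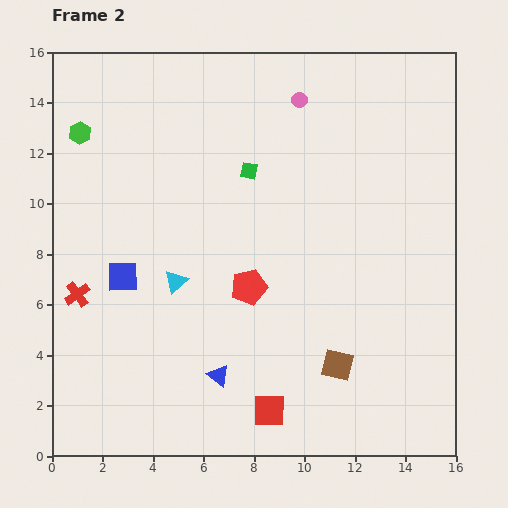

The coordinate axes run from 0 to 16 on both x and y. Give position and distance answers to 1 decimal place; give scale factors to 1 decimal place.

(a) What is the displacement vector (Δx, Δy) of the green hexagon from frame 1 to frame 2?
(-1.2, 1.4)

The green hexagon was at (2.3, 11.4) in frame 1 and (1.1, 12.8) in frame 2.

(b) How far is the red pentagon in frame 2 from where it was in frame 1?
1.8

The red pentagon moved from (6.3, 7.7) to (7.8, 6.7), a distance of √(1.5² + 1.0²) ≈ 1.8.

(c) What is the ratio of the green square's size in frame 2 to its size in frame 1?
0.6×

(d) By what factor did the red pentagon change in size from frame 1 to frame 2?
1.5×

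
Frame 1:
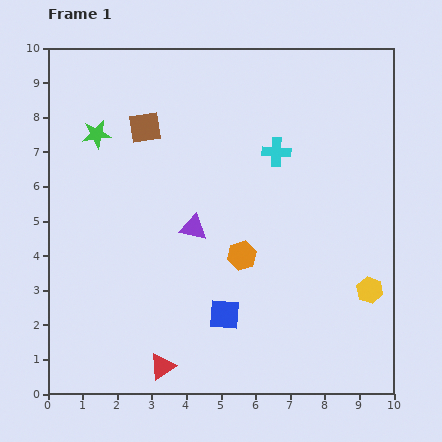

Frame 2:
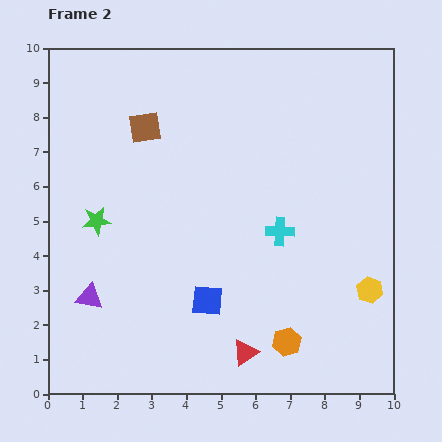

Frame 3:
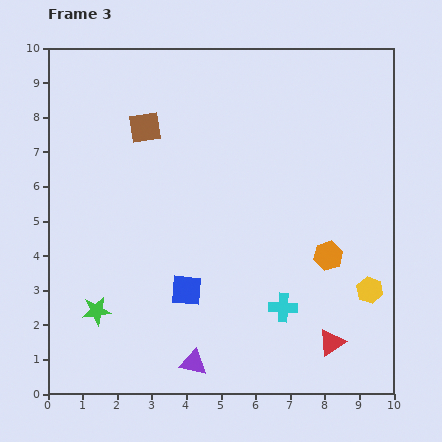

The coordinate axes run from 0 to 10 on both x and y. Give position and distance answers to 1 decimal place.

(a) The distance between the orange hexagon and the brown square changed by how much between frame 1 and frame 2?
+2.8

Distance in frame 1: 4.6. Distance in frame 2: 7.4.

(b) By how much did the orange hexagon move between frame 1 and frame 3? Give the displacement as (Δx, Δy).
(2.5, 0.0)

The orange hexagon was at (5.6, 4.0) in frame 1 and (8.1, 4.0) in frame 3.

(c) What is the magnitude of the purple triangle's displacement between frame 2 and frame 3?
3.6

The purple triangle moved from (1.2, 2.8) to (4.2, 0.9), a distance of √(3.0² + 1.9²) ≈ 3.6.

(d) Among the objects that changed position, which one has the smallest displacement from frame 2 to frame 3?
the blue square

(moved 0.7)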